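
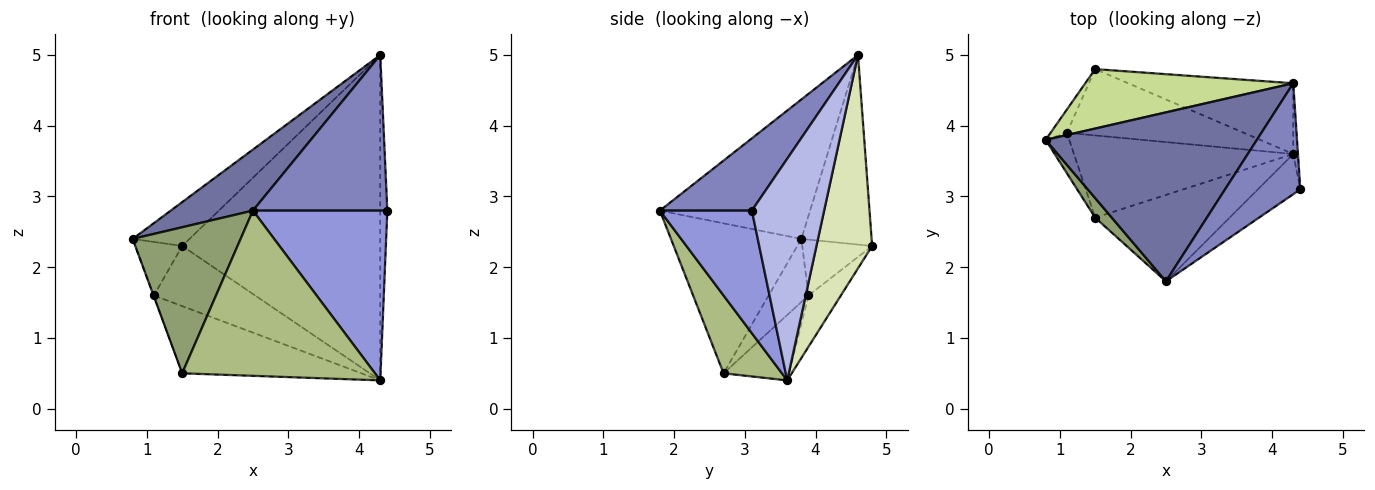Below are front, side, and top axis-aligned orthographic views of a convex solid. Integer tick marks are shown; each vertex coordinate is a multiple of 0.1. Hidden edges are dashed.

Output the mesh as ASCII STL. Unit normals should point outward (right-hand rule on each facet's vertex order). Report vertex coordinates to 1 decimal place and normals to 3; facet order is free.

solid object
 facet normal -0.528 -0.289 0.799
  outer loop
   vertex 4.3 4.6 5.0
   vertex 0.8 3.8 2.4
   vertex 2.5 1.8 2.8
  endloop
 endfacet
 facet normal 0.487 -0.711 0.507
  outer loop
   vertex 4.3 4.6 5.0
   vertex 2.5 1.8 2.8
   vertex 4.4 3.1 2.8
  endloop
 endfacet
 facet normal 0.554 -0.810 -0.192
  outer loop
   vertex 4.3 3.6 0.4
   vertex 4.4 3.1 2.8
   vertex 2.5 1.8 2.8
  endloop
 endfacet
 facet normal 0.995 0.097 -0.021
  outer loop
   vertex 4.3 3.6 0.4
   vertex 4.3 4.6 5.0
   vertex 4.4 3.1 2.8
  endloop
 endfacet
 facet normal -0.768 -0.635 0.085
  outer loop
   vertex 1.5 2.7 0.5
   vertex 2.5 1.8 2.8
   vertex 0.8 3.8 2.4
  endloop
 endfacet
 facet normal 0.259 -0.856 -0.448
  outer loop
   vertex 1.5 2.7 0.5
   vertex 4.3 3.6 0.4
   vertex 2.5 1.8 2.8
  endloop
 endfacet
 facet normal -0.591 0.479 0.649
  outer loop
   vertex 1.5 4.8 2.3
   vertex 0.8 3.8 2.4
   vertex 4.3 4.6 5.0
  endloop
 endfacet
 facet normal 0.265 0.942 -0.205
  outer loop
   vertex 1.5 4.8 2.3
   vertex 4.3 4.6 5.0
   vertex 4.3 3.6 0.4
  endloop
 endfacet
 facet normal -0.937 0.009 -0.350
  outer loop
   vertex 1.1 3.9 1.6
   vertex 1.5 2.7 0.5
   vertex 0.8 3.8 2.4
  endloop
 endfacet
 facet normal -0.807 0.542 -0.235
  outer loop
   vertex 1.1 3.9 1.6
   vertex 0.8 3.8 2.4
   vertex 1.5 4.8 2.3
  endloop
 endfacet
 facet normal -0.225 0.617 -0.754
  outer loop
   vertex 1.1 3.9 1.6
   vertex 4.3 3.6 0.4
   vertex 1.5 2.7 0.5
  endloop
 endfacet
 facet normal -0.210 0.657 -0.724
  outer loop
   vertex 1.1 3.9 1.6
   vertex 1.5 4.8 2.3
   vertex 4.3 3.6 0.4
  endloop
 endfacet
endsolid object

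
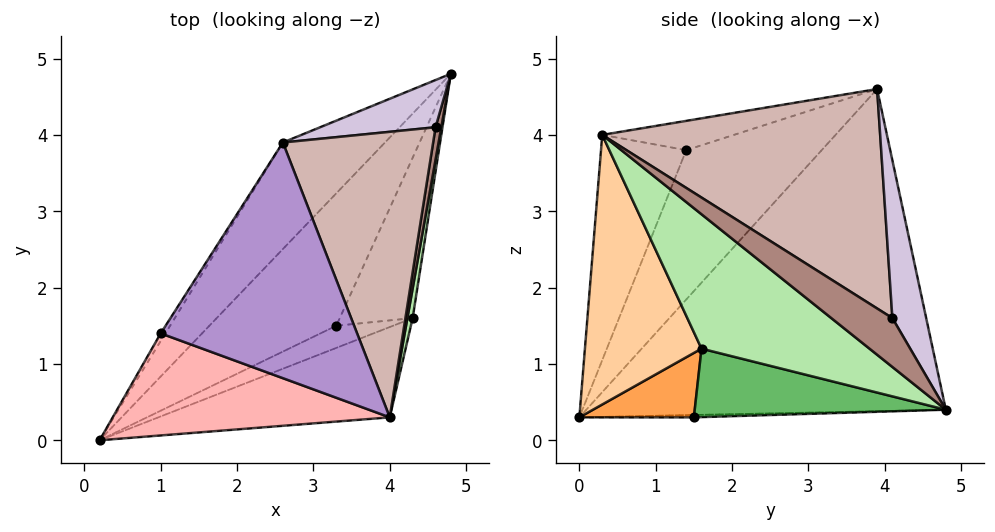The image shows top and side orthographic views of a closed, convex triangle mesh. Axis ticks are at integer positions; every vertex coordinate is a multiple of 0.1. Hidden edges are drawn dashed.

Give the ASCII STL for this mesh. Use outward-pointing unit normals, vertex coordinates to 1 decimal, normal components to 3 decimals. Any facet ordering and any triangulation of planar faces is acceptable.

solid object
 facet normal -0.019 0.039 -0.999
  outer loop
   vertex 3.3 1.5 0.3
   vertex 0.2 0.0 0.3
   vertex 4.8 4.8 0.4
  endloop
 endfacet
 facet normal -0.702 0.677 -0.222
  outer loop
   vertex 2.6 3.9 4.6
   vertex 4.8 4.8 0.4
   vertex 0.2 0.0 0.3
  endloop
 endfacet
 facet normal 0.407 -0.840 -0.358
  outer loop
   vertex 4.3 1.6 1.2
   vertex 0.2 0.0 0.3
   vertex 3.3 1.5 0.3
  endloop
 endfacet
 facet normal 0.406 -0.845 -0.349
  outer loop
   vertex 4.3 1.6 1.2
   vertex 4.0 0.3 4.0
   vertex 0.2 0.0 0.3
  endloop
 endfacet
 facet normal 0.658 -0.278 -0.700
  outer loop
   vertex 4.3 1.6 1.2
   vertex 3.3 1.5 0.3
   vertex 4.8 4.8 0.4
  endloop
 endfacet
 facet normal 0.989 -0.145 0.039
  outer loop
   vertex 4.3 1.6 1.2
   vertex 4.8 4.8 0.4
   vertex 4.0 0.3 4.0
  endloop
 endfacet
 facet normal -0.838 0.545 -0.026
  outer loop
   vertex 1.0 1.4 3.8
   vertex 2.6 3.9 4.6
   vertex 0.2 0.0 0.3
  endloop
 endfacet
 facet normal -0.337 -0.845 0.415
  outer loop
   vertex 1.0 1.4 3.8
   vertex 0.2 0.0 0.3
   vertex 4.0 0.3 4.0
  endloop
 endfacet
 facet normal -0.144 -0.217 0.966
  outer loop
   vertex 1.0 1.4 3.8
   vertex 4.0 0.3 4.0
   vertex 2.6 3.9 4.6
  endloop
 endfacet
 facet normal 0.636 0.616 0.465
  outer loop
   vertex 4.6 4.1 1.6
   vertex 4.8 4.8 0.4
   vertex 2.6 3.9 4.6
  endloop
 endfacet
 facet normal 0.990 -0.082 0.117
  outer loop
   vertex 4.6 4.1 1.6
   vertex 4.0 0.3 4.0
   vertex 4.8 4.8 0.4
  endloop
 endfacet
 facet normal 0.805 0.221 0.551
  outer loop
   vertex 4.6 4.1 1.6
   vertex 2.6 3.9 4.6
   vertex 4.0 0.3 4.0
  endloop
 endfacet
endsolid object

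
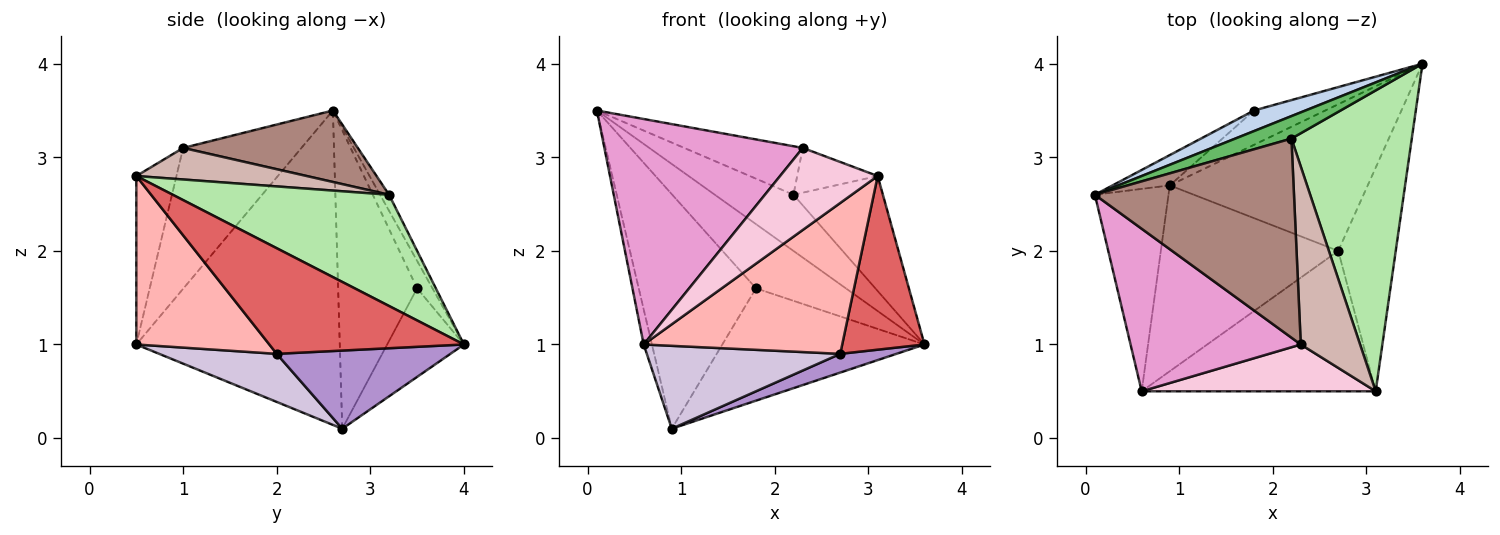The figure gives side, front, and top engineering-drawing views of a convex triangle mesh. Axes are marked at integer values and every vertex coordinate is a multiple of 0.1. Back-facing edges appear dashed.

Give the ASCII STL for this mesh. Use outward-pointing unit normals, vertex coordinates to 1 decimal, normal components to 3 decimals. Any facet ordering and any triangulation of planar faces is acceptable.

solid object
 facet normal -0.973 0.039 -0.228
  outer loop
   vertex 0.9 2.7 0.1
   vertex 0.6 0.5 1.0
   vertex 0.1 2.6 3.5
  endloop
 endfacet
 facet normal -0.161 0.940 0.302
  outer loop
   vertex 1.8 3.5 1.6
   vertex 0.1 2.6 3.5
   vertex 3.6 4.0 1.0
  endloop
 endfacet
 facet normal -0.556 0.825 -0.106
  outer loop
   vertex 1.8 3.5 1.6
   vertex 0.9 2.7 0.1
   vertex 0.1 2.6 3.5
  endloop
 endfacet
 facet normal -0.341 0.899 -0.275
  outer loop
   vertex 1.8 3.5 1.6
   vertex 3.6 4.0 1.0
   vertex 0.9 2.7 0.1
  endloop
 endfacet
 facet normal -0.106 0.923 0.369
  outer loop
   vertex 2.2 3.2 2.6
   vertex 3.6 4.0 1.0
   vertex 0.1 2.6 3.5
  endloop
 endfacet
 facet normal 0.654 0.270 0.707
  outer loop
   vertex 2.2 3.2 2.6
   vertex 3.1 0.5 2.8
   vertex 3.6 4.0 1.0
  endloop
 endfacet
 facet normal 0.823 -0.348 -0.448
  outer loop
   vertex 2.7 2.0 0.9
   vertex 3.6 4.0 1.0
   vertex 3.1 0.5 2.8
  endloop
 endfacet
 facet normal 0.440 -0.657 -0.612
  outer loop
   vertex 2.7 2.0 0.9
   vertex 3.1 0.5 2.8
   vertex 0.6 0.5 1.0
  endloop
 endfacet
 facet normal 0.365 -0.118 -0.924
  outer loop
   vertex 2.7 2.0 0.9
   vertex 0.9 2.7 0.1
   vertex 3.6 4.0 1.0
  endloop
 endfacet
 facet normal 0.240 -0.395 -0.887
  outer loop
   vertex 2.7 2.0 0.9
   vertex 0.6 0.5 1.0
   vertex 0.9 2.7 0.1
  endloop
 endfacet
 facet normal 0.329 0.223 0.917
  outer loop
   vertex 2.3 1.0 3.1
   vertex 2.2 3.2 2.6
   vertex 0.1 2.6 3.5
  endloop
 endfacet
 facet normal 0.459 0.217 0.862
  outer loop
   vertex 2.3 1.0 3.1
   vertex 3.1 0.5 2.8
   vertex 2.2 3.2 2.6
  endloop
 endfacet
 facet normal -0.435 -0.730 0.526
  outer loop
   vertex 2.3 1.0 3.1
   vertex 0.1 2.6 3.5
   vertex 0.6 0.5 1.0
  endloop
 endfacet
 facet normal -0.336 -0.818 0.467
  outer loop
   vertex 2.3 1.0 3.1
   vertex 0.6 0.5 1.0
   vertex 3.1 0.5 2.8
  endloop
 endfacet
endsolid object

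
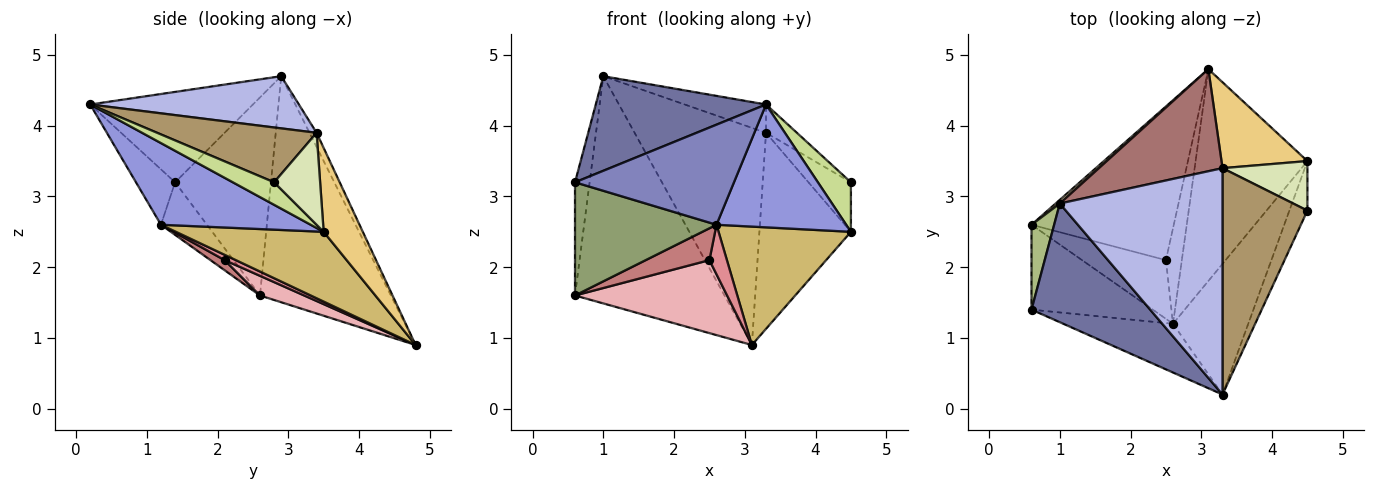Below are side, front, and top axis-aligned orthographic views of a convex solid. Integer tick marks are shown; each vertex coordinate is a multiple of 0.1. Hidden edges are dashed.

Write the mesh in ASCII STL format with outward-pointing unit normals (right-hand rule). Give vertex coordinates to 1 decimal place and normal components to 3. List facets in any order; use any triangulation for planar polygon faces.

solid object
 facet normal -0.512 -0.535 0.672
  outer loop
   vertex 1.0 2.9 4.7
   vertex 0.6 1.4 3.2
   vertex 3.3 0.2 4.3
  endloop
 endfacet
 facet normal -0.216 -0.878 -0.427
  outer loop
   vertex 2.6 1.2 2.6
   vertex 3.3 0.2 4.3
   vertex 0.6 1.4 3.2
  endloop
 endfacet
 facet normal 0.620 -0.537 -0.571
  outer loop
   vertex 2.6 1.2 2.6
   vertex 4.5 3.5 2.5
   vertex 3.3 0.2 4.3
  endloop
 endfacet
 facet normal 0.303 0.118 0.946
  outer loop
   vertex 3.3 3.4 3.9
   vertex 1.0 2.9 4.7
   vertex 3.3 0.2 4.3
  endloop
 endfacet
 facet normal -0.252 -0.774 -0.581
  outer loop
   vertex 0.6 2.6 1.6
   vertex 2.6 1.2 2.6
   vertex 0.6 1.4 3.2
  endloop
 endfacet
 facet normal -0.982 0.150 0.112
  outer loop
   vertex 0.6 2.6 1.6
   vertex 0.6 1.4 3.2
   vertex 1.0 2.9 4.7
  endloop
 endfacet
 facet normal 0.662 -0.530 -0.530
  outer loop
   vertex 4.5 2.8 3.2
   vertex 3.3 0.2 4.3
   vertex 4.5 3.5 2.5
  endloop
 endfacet
 facet normal 0.608 0.561 0.561
  outer loop
   vertex 4.5 2.8 3.2
   vertex 4.5 3.5 2.5
   vertex 3.3 3.4 3.9
  endloop
 endfacet
 facet normal 0.540 0.104 0.835
  outer loop
   vertex 4.5 2.8 3.2
   vertex 3.3 3.4 3.9
   vertex 3.3 0.2 4.3
  endloop
 endfacet
 facet normal 0.478 -0.428 -0.767
  outer loop
   vertex 3.1 4.8 0.9
   vertex 4.5 3.5 2.5
   vertex 2.6 1.2 2.6
  endloop
 endfacet
 facet normal 0.365 0.853 0.374
  outer loop
   vertex 3.1 4.8 0.9
   vertex 3.3 3.4 3.9
   vertex 4.5 3.5 2.5
  endloop
 endfacet
 facet normal -0.659 0.752 0.012
  outer loop
   vertex 3.1 4.8 0.9
   vertex 0.6 2.6 1.6
   vertex 1.0 2.9 4.7
  endloop
 endfacet
 facet normal -0.049 0.904 0.425
  outer loop
   vertex 3.1 4.8 0.9
   vertex 1.0 2.9 4.7
   vertex 3.3 3.4 3.9
  endloop
 endfacet
 facet normal 0.105 -0.474 -0.874
  outer loop
   vertex 2.5 2.1 2.1
   vertex 2.6 1.2 2.6
   vertex 0.6 2.6 1.6
  endloop
 endfacet
 facet normal 0.284 -0.441 -0.851
  outer loop
   vertex 2.5 2.1 2.1
   vertex 3.1 4.8 0.9
   vertex 2.6 1.2 2.6
  endloop
 endfacet
 facet normal 0.124 -0.426 -0.896
  outer loop
   vertex 2.5 2.1 2.1
   vertex 0.6 2.6 1.6
   vertex 3.1 4.8 0.9
  endloop
 endfacet
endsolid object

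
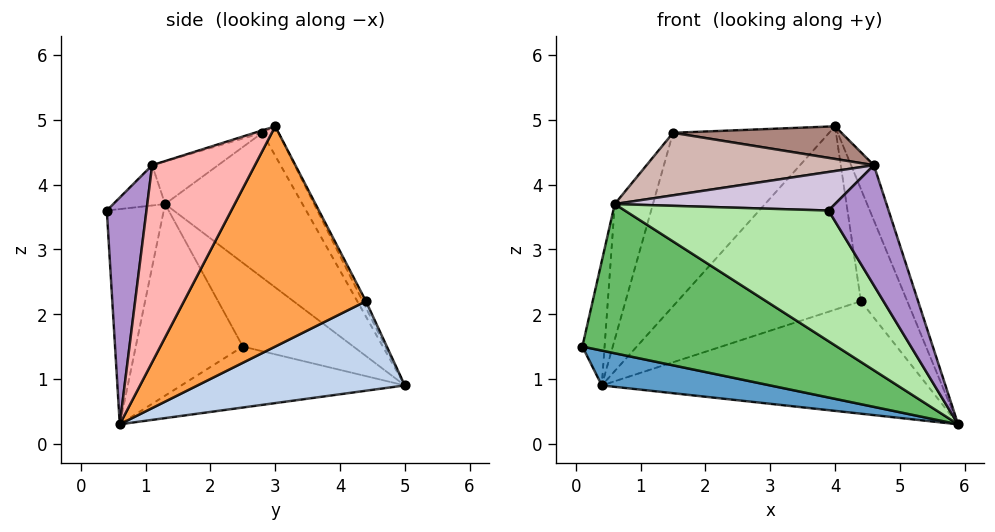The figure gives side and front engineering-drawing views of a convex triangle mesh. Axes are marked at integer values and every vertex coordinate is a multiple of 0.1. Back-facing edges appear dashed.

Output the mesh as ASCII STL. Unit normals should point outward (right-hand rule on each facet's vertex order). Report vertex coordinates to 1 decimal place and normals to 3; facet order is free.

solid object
 facet normal -0.260 -0.196 -0.946
  outer loop
   vertex 0.4 5.0 0.9
   vertex 5.9 0.6 0.3
   vertex 0.1 2.5 1.5
  endloop
 endfacet
 facet normal 0.333 0.524 -0.784
  outer loop
   vertex 4.4 4.4 2.2
   vertex 5.9 0.6 0.3
   vertex 0.4 5.0 0.9
  endloop
 endfacet
 facet normal 0.935 0.238 0.262
  outer loop
   vertex 4.4 4.4 2.2
   vertex 4.0 3.0 4.9
   vertex 5.9 0.6 0.3
  endloop
 endfacet
 facet normal -0.016 0.889 0.458
  outer loop
   vertex 4.4 4.4 2.2
   vertex 0.4 5.0 0.9
   vertex 4.0 3.0 4.9
  endloop
 endfacet
 facet normal -0.358 -0.851 -0.383
  outer loop
   vertex 0.6 1.3 3.7
   vertex 0.1 2.5 1.5
   vertex 5.9 0.6 0.3
  endloop
 endfacet
 facet normal -0.263 -0.940 -0.216
  outer loop
   vertex 0.6 1.3 3.7
   vertex 5.9 0.6 0.3
   vertex 3.9 0.4 3.6
  endloop
 endfacet
 facet normal -0.931 0.187 0.314
  outer loop
   vertex 0.6 1.3 3.7
   vertex 0.4 5.0 0.9
   vertex 0.1 2.5 1.5
  endloop
 endfacet
 facet normal 0.938 0.208 0.279
  outer loop
   vertex 4.6 1.1 4.3
   vertex 5.9 0.6 0.3
   vertex 4.0 3.0 4.9
  endloop
 endfacet
 facet normal 0.530 -0.803 0.273
  outer loop
   vertex 4.6 1.1 4.3
   vertex 3.9 0.4 3.6
   vertex 5.9 0.6 0.3
  endloop
 endfacet
 facet normal -0.146 -0.622 0.769
  outer loop
   vertex 4.6 1.1 4.3
   vertex 0.6 1.3 3.7
   vertex 3.9 0.4 3.6
  endloop
 endfacet
 facet normal -0.014 -0.305 0.952
  outer loop
   vertex 1.5 2.8 4.8
   vertex 4.6 1.1 4.3
   vertex 4.0 3.0 4.9
  endloop
 endfacet
 facet normal -0.152 -0.524 0.838
  outer loop
   vertex 1.5 2.8 4.8
   vertex 0.6 1.3 3.7
   vertex 4.6 1.1 4.3
  endloop
 endfacet
 facet normal -0.089 0.857 0.508
  outer loop
   vertex 1.5 2.8 4.8
   vertex 4.0 3.0 4.9
   vertex 0.4 5.0 0.9
  endloop
 endfacet
 facet normal -0.887 0.247 0.389
  outer loop
   vertex 1.5 2.8 4.8
   vertex 0.4 5.0 0.9
   vertex 0.6 1.3 3.7
  endloop
 endfacet
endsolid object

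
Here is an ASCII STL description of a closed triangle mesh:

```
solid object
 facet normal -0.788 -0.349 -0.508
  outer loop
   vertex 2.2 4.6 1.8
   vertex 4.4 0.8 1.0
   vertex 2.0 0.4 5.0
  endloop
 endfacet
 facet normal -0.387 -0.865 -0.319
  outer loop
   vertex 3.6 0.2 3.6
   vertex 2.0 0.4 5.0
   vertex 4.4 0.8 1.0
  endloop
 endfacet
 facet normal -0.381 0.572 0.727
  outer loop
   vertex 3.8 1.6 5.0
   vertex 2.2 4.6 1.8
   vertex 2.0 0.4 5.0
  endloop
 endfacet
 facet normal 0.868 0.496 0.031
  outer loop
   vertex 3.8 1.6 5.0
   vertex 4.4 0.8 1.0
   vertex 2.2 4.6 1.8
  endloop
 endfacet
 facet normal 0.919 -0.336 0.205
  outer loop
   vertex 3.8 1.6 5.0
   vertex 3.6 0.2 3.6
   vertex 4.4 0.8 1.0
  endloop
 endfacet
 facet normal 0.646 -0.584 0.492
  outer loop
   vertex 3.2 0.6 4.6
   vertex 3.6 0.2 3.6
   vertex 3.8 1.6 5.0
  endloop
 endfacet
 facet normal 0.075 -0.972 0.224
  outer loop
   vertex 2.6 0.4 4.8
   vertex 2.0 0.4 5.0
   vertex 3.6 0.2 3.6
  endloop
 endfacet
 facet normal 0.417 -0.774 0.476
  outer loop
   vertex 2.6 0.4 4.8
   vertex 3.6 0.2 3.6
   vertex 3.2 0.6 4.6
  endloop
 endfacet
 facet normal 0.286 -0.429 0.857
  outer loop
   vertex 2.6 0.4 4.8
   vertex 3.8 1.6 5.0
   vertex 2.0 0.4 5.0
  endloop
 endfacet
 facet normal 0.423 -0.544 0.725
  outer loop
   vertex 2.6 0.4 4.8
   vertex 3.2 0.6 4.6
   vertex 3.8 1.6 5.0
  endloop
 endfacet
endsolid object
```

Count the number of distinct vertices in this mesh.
7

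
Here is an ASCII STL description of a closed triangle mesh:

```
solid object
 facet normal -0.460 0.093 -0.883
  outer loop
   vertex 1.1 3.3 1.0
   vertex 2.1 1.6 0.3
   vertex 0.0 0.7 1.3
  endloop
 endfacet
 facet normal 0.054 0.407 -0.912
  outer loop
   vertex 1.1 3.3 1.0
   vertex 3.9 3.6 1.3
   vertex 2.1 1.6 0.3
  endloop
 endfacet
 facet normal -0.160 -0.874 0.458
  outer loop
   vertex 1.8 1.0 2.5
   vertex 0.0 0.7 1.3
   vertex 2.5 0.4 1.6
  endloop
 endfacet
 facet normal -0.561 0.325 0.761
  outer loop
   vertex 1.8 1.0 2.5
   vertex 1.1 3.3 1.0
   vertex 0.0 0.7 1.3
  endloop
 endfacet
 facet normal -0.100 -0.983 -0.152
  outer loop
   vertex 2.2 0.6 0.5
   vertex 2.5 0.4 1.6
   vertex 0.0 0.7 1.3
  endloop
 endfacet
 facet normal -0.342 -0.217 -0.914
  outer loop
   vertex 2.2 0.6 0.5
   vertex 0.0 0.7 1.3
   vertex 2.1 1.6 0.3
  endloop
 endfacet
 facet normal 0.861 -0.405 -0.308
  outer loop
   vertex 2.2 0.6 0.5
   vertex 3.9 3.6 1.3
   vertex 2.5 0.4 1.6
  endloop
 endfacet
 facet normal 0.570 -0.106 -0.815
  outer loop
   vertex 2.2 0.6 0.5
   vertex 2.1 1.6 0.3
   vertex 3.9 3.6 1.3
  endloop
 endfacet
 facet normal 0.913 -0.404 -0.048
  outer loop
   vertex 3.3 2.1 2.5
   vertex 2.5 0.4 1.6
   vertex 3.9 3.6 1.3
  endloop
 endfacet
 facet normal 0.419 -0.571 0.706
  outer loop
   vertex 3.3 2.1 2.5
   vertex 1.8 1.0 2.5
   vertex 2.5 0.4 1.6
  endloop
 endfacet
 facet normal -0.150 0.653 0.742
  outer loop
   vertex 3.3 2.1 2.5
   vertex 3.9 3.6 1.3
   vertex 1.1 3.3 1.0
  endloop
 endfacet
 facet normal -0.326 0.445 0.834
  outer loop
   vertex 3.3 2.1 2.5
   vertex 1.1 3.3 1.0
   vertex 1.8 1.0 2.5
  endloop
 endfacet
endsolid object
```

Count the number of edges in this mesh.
18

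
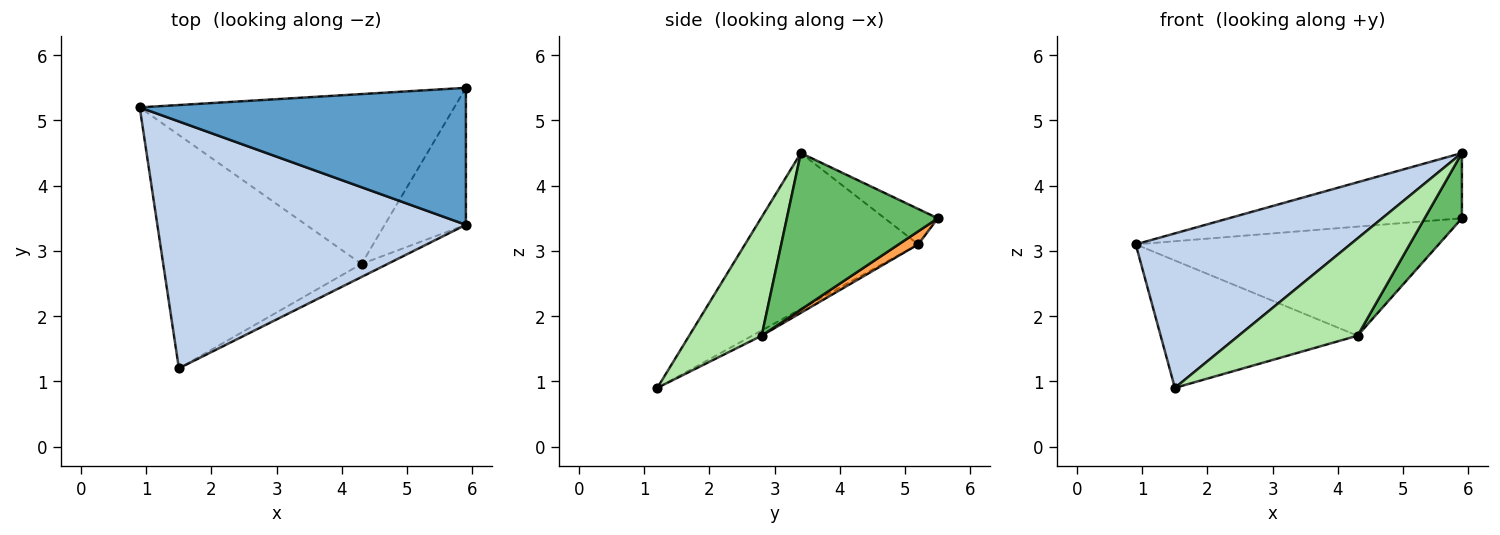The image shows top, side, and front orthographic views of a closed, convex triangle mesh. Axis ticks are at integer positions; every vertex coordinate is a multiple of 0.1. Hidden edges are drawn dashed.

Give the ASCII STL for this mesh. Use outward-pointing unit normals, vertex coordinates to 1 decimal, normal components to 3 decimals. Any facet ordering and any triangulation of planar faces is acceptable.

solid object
 facet normal -0.098 0.428 0.899
  outer loop
   vertex 5.9 3.4 4.5
   vertex 5.9 5.5 3.5
   vertex 0.9 5.2 3.1
  endloop
 endfacet
 facet normal -0.394 -0.488 0.779
  outer loop
   vertex 5.9 3.4 4.5
   vertex 0.9 5.2 3.1
   vertex 1.5 1.2 0.9
  endloop
 endfacet
 facet normal 0.035 0.540 -0.841
  outer loop
   vertex 4.3 2.8 1.7
   vertex 0.9 5.2 3.1
   vertex 5.9 5.5 3.5
  endloop
 endfacet
 facet normal -0.023 0.479 -0.877
  outer loop
   vertex 4.3 2.8 1.7
   vertex 1.5 1.2 0.9
   vertex 0.9 5.2 3.1
  endloop
 endfacet
 facet normal 0.867 -0.214 -0.450
  outer loop
   vertex 4.3 2.8 1.7
   vertex 5.9 5.5 3.5
   vertex 5.9 3.4 4.5
  endloop
 endfacet
 facet normal 0.517 -0.848 -0.114
  outer loop
   vertex 4.3 2.8 1.7
   vertex 5.9 3.4 4.5
   vertex 1.5 1.2 0.9
  endloop
 endfacet
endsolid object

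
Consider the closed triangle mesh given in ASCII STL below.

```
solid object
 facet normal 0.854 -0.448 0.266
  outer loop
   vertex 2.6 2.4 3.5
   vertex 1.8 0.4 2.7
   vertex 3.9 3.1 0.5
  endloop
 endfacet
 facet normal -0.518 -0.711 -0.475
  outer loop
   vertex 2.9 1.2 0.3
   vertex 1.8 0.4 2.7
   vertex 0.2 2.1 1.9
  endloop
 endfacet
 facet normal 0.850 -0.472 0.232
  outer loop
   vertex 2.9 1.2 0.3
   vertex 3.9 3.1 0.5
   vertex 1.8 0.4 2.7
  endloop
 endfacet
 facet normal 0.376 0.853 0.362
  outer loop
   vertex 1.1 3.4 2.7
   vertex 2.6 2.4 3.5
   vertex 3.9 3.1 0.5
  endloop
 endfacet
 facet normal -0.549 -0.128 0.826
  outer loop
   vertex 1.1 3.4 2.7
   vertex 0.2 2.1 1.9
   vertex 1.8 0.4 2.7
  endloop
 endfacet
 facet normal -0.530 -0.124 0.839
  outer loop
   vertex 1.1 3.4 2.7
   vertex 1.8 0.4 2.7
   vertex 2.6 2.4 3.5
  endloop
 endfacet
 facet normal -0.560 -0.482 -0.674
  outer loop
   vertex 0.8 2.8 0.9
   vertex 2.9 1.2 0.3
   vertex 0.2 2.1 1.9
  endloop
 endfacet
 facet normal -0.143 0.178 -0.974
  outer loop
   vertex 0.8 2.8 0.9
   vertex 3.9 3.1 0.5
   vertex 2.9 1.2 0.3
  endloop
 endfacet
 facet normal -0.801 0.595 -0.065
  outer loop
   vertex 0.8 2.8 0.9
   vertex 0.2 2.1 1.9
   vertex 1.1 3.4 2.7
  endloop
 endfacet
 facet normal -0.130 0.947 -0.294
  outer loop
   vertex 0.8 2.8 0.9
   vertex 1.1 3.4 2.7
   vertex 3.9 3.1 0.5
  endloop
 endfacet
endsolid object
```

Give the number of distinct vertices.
7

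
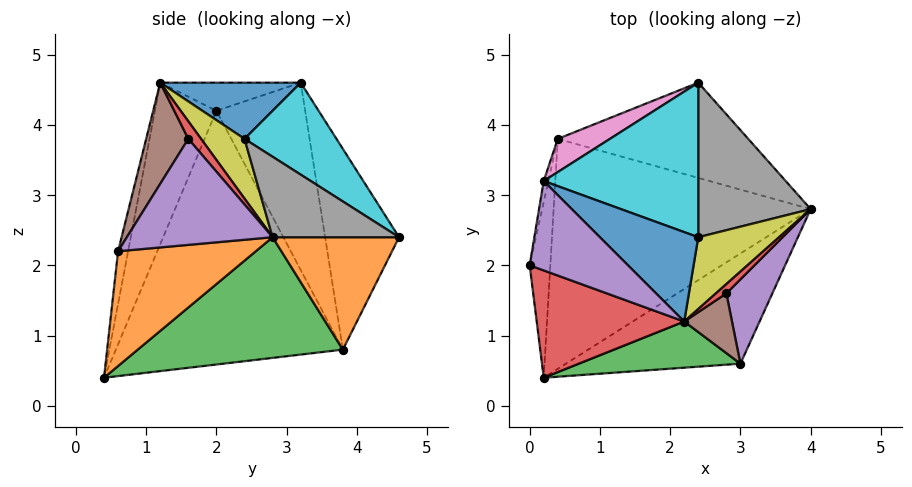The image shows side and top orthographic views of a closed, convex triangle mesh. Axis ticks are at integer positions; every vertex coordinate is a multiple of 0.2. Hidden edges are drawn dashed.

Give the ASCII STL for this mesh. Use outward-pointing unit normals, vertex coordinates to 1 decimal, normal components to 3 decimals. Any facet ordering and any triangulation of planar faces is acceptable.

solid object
 facet normal -0.994 0.068 -0.081
  outer loop
   vertex 0.4 3.8 0.8
   vertex 0.2 0.4 0.4
   vertex 0.0 2.0 4.2
  endloop
 endfacet
 facet normal 0.463 0.412 -0.785
  outer loop
   vertex 0.4 3.8 0.8
   vertex 2.4 4.6 2.4
   vertex 4.0 2.8 2.4
  endloop
 endfacet
 facet normal 0.424 0.081 -0.902
  outer loop
   vertex 0.4 3.8 0.8
   vertex 4.0 2.8 2.4
   vertex 0.2 0.4 0.4
  endloop
 endfacet
 facet normal -0.375 -0.861 0.343
  outer loop
   vertex 2.2 1.2 4.6
   vertex 0.0 2.0 4.2
   vertex 0.2 0.4 0.4
  endloop
 endfacet
 facet normal -0.265 -0.265 0.927
  outer loop
   vertex 0.2 3.2 4.6
   vertex 0.0 2.0 4.2
   vertex 2.2 1.2 4.6
  endloop
 endfacet
 facet normal -0.985 0.172 -0.025
  outer loop
   vertex 0.2 3.2 4.6
   vertex 0.4 3.8 0.8
   vertex 0.0 2.0 4.2
  endloop
 endfacet
 facet normal -0.448 0.887 0.116
  outer loop
   vertex 0.2 3.2 4.6
   vertex 2.4 4.6 2.4
   vertex 0.4 3.8 0.8
  endloop
 endfacet
 facet normal 0.517 0.460 0.722
  outer loop
   vertex 2.4 2.4 3.8
   vertex 4.0 2.8 2.4
   vertex 2.4 4.6 2.4
  endloop
 endfacet
 facet normal 0.545 0.400 0.737
  outer loop
   vertex 2.4 2.4 3.8
   vertex 2.2 1.2 4.6
   vertex 4.0 2.8 2.4
  endloop
 endfacet
 facet normal 0.449 0.480 0.754
  outer loop
   vertex 2.4 2.4 3.8
   vertex 2.4 4.6 2.4
   vertex 0.2 3.2 4.6
  endloop
 endfacet
 facet normal 0.444 0.444 0.778
  outer loop
   vertex 2.4 2.4 3.8
   vertex 0.2 3.2 4.6
   vertex 2.2 1.2 4.6
  endloop
 endfacet
 facet normal 0.541 -0.171 -0.823
  outer loop
   vertex 3.0 0.6 2.2
   vertex 0.2 0.4 0.4
   vertex 4.0 2.8 2.4
  endloop
 endfacet
 facet normal -0.072 -0.973 0.219
  outer loop
   vertex 3.0 0.6 2.2
   vertex 2.2 1.2 4.6
   vertex 0.2 0.4 0.4
  endloop
 endfacet
 facet normal 0.830 -0.249 0.498
  outer loop
   vertex 2.8 1.6 3.8
   vertex 4.0 2.8 2.4
   vertex 2.2 1.2 4.6
  endloop
 endfacet
 facet normal 0.836 -0.413 0.362
  outer loop
   vertex 2.8 1.6 3.8
   vertex 3.0 0.6 2.2
   vertex 4.0 2.8 2.4
  endloop
 endfacet
 facet normal 0.808 -0.449 0.382
  outer loop
   vertex 2.8 1.6 3.8
   vertex 2.2 1.2 4.6
   vertex 3.0 0.6 2.2
  endloop
 endfacet
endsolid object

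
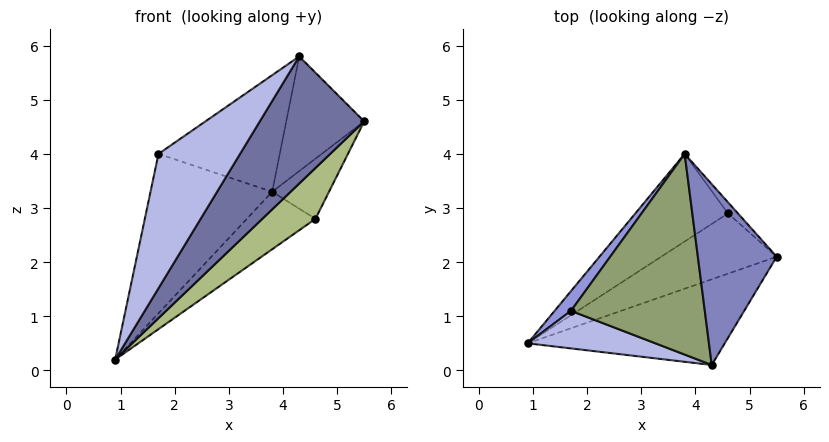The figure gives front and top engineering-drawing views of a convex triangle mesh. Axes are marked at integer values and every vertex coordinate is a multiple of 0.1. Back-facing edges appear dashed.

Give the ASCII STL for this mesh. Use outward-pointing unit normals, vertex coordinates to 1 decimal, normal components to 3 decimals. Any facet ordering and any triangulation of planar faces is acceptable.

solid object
 facet normal 0.635 -0.640 -0.432
  outer loop
   vertex 4.3 0.1 5.8
   vertex 0.9 0.5 0.2
   vertex 5.5 2.1 4.6
  endloop
 endfacet
 facet normal -0.048 0.535 0.844
  outer loop
   vertex 4.3 0.1 5.8
   vertex 5.5 2.1 4.6
   vertex 3.8 4.0 3.3
  endloop
 endfacet
 facet normal -0.799 0.597 0.074
  outer loop
   vertex 1.7 1.1 4.0
   vertex 3.8 4.0 3.3
   vertex 0.9 0.5 0.2
  endloop
 endfacet
 facet normal -0.487 -0.841 0.235
  outer loop
   vertex 1.7 1.1 4.0
   vertex 0.9 0.5 0.2
   vertex 4.3 0.1 5.8
  endloop
 endfacet
 facet normal -0.376 0.466 0.801
  outer loop
   vertex 1.7 1.1 4.0
   vertex 4.3 0.1 5.8
   vertex 3.8 4.0 3.3
  endloop
 endfacet
 facet normal 0.691 -0.466 -0.553
  outer loop
   vertex 4.6 2.9 2.8
   vertex 5.5 2.1 4.6
   vertex 0.9 0.5 0.2
  endloop
 endfacet
 facet normal 0.226 0.534 -0.815
  outer loop
   vertex 4.6 2.9 2.8
   vertex 0.9 0.5 0.2
   vertex 3.8 4.0 3.3
  endloop
 endfacet
 facet normal 0.778 0.618 -0.114
  outer loop
   vertex 4.6 2.9 2.8
   vertex 3.8 4.0 3.3
   vertex 5.5 2.1 4.6
  endloop
 endfacet
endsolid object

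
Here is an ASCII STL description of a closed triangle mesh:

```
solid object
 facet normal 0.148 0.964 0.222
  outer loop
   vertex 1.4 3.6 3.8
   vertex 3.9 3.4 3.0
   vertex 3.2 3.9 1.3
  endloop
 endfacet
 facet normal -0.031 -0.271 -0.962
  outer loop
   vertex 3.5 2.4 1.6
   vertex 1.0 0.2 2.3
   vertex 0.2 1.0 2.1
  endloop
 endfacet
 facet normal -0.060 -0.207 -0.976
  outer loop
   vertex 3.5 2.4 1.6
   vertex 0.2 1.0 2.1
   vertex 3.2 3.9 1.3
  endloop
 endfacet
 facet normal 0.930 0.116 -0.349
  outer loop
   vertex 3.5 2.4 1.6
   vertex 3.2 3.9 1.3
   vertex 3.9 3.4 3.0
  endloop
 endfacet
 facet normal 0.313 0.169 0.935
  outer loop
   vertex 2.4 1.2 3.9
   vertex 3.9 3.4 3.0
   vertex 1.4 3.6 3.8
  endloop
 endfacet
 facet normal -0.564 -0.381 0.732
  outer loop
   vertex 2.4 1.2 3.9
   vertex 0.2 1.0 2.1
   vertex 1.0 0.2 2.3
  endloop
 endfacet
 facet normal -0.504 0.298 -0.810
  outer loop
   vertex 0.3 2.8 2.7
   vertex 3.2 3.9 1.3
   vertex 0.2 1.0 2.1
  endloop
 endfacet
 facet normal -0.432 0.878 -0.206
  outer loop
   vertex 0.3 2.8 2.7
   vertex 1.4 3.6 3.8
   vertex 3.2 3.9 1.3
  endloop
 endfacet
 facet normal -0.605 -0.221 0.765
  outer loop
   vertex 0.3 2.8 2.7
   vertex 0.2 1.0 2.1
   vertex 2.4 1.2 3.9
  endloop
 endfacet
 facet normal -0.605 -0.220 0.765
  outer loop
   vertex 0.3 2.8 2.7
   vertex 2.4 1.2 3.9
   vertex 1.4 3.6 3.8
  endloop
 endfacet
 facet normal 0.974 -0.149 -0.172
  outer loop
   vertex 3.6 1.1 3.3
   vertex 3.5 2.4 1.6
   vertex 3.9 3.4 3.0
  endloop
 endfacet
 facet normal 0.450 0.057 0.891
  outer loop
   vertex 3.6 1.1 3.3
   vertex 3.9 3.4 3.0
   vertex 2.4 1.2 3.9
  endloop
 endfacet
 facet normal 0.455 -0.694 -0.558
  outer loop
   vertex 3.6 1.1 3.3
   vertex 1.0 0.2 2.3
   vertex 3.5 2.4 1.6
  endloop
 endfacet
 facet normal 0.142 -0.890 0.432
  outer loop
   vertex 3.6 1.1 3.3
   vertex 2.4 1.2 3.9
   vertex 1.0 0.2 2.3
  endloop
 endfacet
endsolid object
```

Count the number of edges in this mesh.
21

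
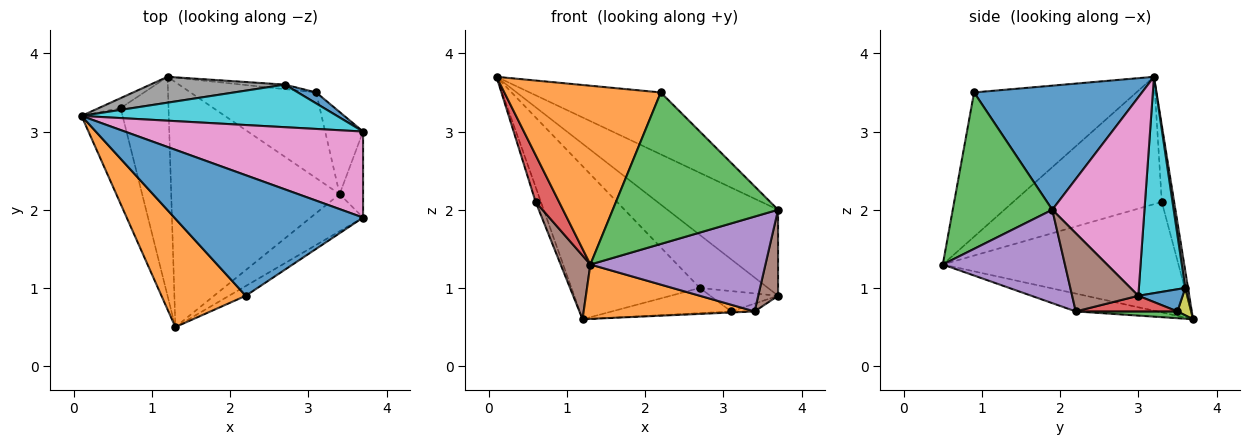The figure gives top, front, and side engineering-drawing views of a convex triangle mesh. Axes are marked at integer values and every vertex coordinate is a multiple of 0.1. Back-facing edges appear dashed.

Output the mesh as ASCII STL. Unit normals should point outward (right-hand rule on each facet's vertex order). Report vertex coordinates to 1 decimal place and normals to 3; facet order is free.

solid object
 facet normal 0.505 0.394 0.768
  outer loop
   vertex 2.2 0.9 3.5
   vertex 3.7 1.9 2.0
   vertex 0.1 3.2 3.7
  endloop
 endfacet
 facet normal -0.664 -0.640 0.388
  outer loop
   vertex 2.2 0.9 3.5
   vertex 0.1 3.2 3.7
   vertex 1.3 0.5 1.3
  endloop
 endfacet
 facet normal 0.515 -0.855 -0.055
  outer loop
   vertex 2.2 0.9 3.5
   vertex 1.3 0.5 1.3
   vertex 3.7 1.9 2.0
  endloop
 endfacet
 facet normal -0.941 -0.149 -0.303
  outer loop
   vertex 0.6 3.3 2.1
   vertex 1.3 0.5 1.3
   vertex 0.1 3.2 3.7
  endloop
 endfacet
 facet normal -0.889 0.381 -0.254
  outer loop
   vertex 0.6 3.3 2.1
   vertex 0.1 3.2 3.7
   vertex 1.2 3.7 0.6
  endloop
 endfacet
 facet normal -0.911 -0.115 -0.395
  outer loop
   vertex 0.6 3.3 2.1
   vertex 1.2 3.7 0.6
   vertex 1.3 0.5 1.3
  endloop
 endfacet
 facet normal 0.508 0.609 0.609
  outer loop
   vertex 3.7 3.0 0.9
   vertex 0.1 3.2 3.7
   vertex 3.7 1.9 2.0
  endloop
 endfacet
 facet normal 0.021 0.986 0.167
  outer loop
   vertex 2.7 3.6 1.0
   vertex 1.2 3.7 0.6
   vertex 0.1 3.2 3.7
  endloop
 endfacet
 facet normal 0.112 0.978 -0.176
  outer loop
   vertex 2.7 3.6 1.0
   vertex 3.1 3.5 0.7
   vertex 1.2 3.7 0.6
  endloop
 endfacet
 facet normal 0.469 0.689 0.553
  outer loop
   vertex 2.7 3.6 1.0
   vertex 0.1 3.2 3.7
   vertex 3.7 3.0 0.9
  endloop
 endfacet
 facet normal 0.499 0.763 0.411
  outer loop
   vertex 2.7 3.6 1.0
   vertex 3.7 3.0 0.9
   vertex 3.1 3.5 0.7
  endloop
 endfacet
 facet normal -0.103 -0.216 -0.971
  outer loop
   vertex 3.4 2.2 0.7
   vertex 1.3 0.5 1.3
   vertex 1.2 3.7 0.6
  endloop
 endfacet
 facet normal 0.054 0.012 -0.998
  outer loop
   vertex 3.4 2.2 0.7
   vertex 1.2 3.7 0.6
   vertex 3.1 3.5 0.7
  endloop
 endfacet
 facet normal 0.380 0.088 -0.921
  outer loop
   vertex 3.4 2.2 0.7
   vertex 3.1 3.5 0.7
   vertex 3.7 3.0 0.9
  endloop
 endfacet
 facet normal 0.545 -0.781 -0.306
  outer loop
   vertex 3.4 2.2 0.7
   vertex 3.7 1.9 2.0
   vertex 1.3 0.5 1.3
  endloop
 endfacet
 facet normal 0.921 -0.276 -0.276
  outer loop
   vertex 3.4 2.2 0.7
   vertex 3.7 3.0 0.9
   vertex 3.7 1.9 2.0
  endloop
 endfacet
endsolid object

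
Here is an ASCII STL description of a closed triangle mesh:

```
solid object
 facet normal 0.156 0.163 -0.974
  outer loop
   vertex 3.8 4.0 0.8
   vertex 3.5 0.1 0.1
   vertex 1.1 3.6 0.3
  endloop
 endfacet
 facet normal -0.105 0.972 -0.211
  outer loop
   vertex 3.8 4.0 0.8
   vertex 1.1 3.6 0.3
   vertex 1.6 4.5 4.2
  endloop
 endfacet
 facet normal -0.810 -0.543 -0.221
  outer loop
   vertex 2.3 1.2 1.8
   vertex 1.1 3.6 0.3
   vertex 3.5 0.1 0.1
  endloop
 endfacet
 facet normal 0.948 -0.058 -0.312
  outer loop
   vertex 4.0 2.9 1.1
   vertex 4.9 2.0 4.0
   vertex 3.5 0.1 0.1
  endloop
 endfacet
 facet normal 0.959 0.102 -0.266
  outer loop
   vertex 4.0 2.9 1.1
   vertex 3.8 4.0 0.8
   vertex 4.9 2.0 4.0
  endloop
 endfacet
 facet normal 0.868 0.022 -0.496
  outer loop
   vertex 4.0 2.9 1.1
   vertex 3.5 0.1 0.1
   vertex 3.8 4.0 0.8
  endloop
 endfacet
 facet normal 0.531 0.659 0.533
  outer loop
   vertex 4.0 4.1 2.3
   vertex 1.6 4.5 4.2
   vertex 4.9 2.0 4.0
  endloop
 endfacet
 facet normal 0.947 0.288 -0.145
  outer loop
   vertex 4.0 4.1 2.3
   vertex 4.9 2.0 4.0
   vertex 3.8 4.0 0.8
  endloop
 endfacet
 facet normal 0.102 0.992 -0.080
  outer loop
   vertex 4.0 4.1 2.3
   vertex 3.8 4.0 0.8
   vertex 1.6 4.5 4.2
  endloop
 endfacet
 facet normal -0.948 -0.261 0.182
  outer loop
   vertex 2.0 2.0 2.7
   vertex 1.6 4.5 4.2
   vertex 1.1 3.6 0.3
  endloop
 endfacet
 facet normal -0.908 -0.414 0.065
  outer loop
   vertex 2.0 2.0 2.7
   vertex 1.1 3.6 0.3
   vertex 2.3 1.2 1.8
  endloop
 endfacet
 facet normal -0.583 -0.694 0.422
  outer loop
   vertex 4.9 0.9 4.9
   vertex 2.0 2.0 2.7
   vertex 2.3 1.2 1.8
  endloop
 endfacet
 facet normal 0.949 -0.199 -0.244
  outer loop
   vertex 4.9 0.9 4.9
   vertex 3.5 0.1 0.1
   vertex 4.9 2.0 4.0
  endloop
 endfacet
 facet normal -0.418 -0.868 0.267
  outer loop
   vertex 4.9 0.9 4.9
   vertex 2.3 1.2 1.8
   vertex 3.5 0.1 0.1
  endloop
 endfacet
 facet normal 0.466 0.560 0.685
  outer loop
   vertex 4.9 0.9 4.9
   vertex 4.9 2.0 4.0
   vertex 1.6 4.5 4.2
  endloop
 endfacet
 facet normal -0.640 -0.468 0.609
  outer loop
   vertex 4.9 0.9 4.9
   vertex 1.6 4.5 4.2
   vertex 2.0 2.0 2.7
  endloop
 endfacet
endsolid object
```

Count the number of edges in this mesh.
24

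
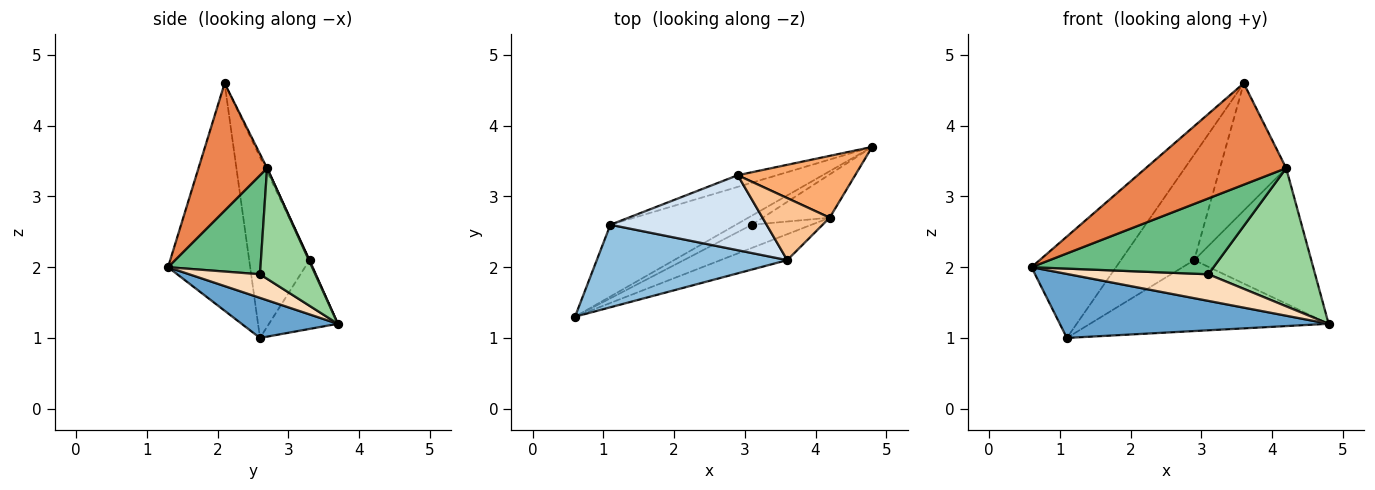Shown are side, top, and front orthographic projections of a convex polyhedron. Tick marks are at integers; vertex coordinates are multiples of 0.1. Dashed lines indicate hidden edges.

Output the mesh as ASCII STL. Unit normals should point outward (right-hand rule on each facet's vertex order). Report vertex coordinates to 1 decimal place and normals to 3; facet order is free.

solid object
 facet normal 0.232 -0.648 -0.726
  outer loop
   vertex 1.1 2.6 1.0
   vertex 4.8 3.7 1.2
   vertex 0.6 1.3 2.0
  endloop
 endfacet
 facet normal -0.602 0.619 0.504
  outer loop
   vertex 3.6 2.1 4.6
   vertex 1.1 2.6 1.0
   vertex 0.6 1.3 2.0
  endloop
 endfacet
 facet normal -0.274 0.949 -0.156
  outer loop
   vertex 2.9 3.3 2.1
   vertex 4.8 3.7 1.2
   vertex 1.1 2.6 1.0
  endloop
 endfacet
 facet normal -0.557 0.677 0.481
  outer loop
   vertex 2.9 3.3 2.1
   vertex 1.1 2.6 1.0
   vertex 3.6 2.1 4.6
  endloop
 endfacet
 facet normal 0.428 -0.876 -0.224
  outer loop
   vertex 4.2 2.7 3.4
   vertex 3.6 2.1 4.6
   vertex 0.6 1.3 2.0
  endloop
 endfacet
 facet normal 0.005 0.910 0.415
  outer loop
   vertex 4.2 2.7 3.4
   vertex 4.8 3.7 1.2
   vertex 2.9 3.3 2.1
  endloop
 endfacet
 facet normal -0.023 0.899 0.438
  outer loop
   vertex 4.2 2.7 3.4
   vertex 2.9 3.3 2.1
   vertex 3.6 2.1 4.6
  endloop
 endfacet
 facet normal 0.432 -0.853 -0.292
  outer loop
   vertex 3.1 2.6 1.9
   vertex 0.6 1.3 2.0
   vertex 4.8 3.7 1.2
  endloop
 endfacet
 facet normal 0.437 -0.860 -0.263
  outer loop
   vertex 3.1 2.6 1.9
   vertex 4.2 2.7 3.4
   vertex 0.6 1.3 2.0
  endloop
 endfacet
 facet normal 0.443 -0.855 -0.268
  outer loop
   vertex 3.1 2.6 1.9
   vertex 4.8 3.7 1.2
   vertex 4.2 2.7 3.4
  endloop
 endfacet
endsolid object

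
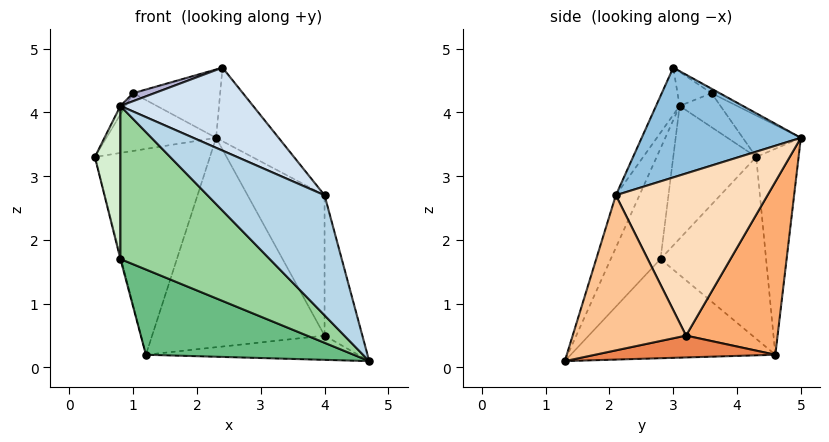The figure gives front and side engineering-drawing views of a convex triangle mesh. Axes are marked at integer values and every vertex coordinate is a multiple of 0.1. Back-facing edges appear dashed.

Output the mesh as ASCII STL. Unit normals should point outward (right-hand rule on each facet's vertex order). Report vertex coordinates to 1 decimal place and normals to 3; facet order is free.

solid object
 facet normal -0.346 0.938 0.002
  outer loop
   vertex 1.2 4.6 0.2
   vertex 0.4 4.3 3.3
   vertex 2.3 5.0 3.6
  endloop
 endfacet
 facet normal 0.805 0.316 0.502
  outer loop
   vertex 4.0 2.1 2.7
   vertex 2.3 5.0 3.6
   vertex 2.4 3.0 4.7
  endloop
 endfacet
 facet normal -0.192 -0.951 0.241
  outer loop
   vertex 4.0 2.1 2.7
   vertex 0.8 3.1 4.1
   vertex 4.7 1.3 0.1
  endloop
 endfacet
 facet normal -0.168 -0.942 0.290
  outer loop
   vertex 4.0 2.1 2.7
   vertex 2.4 3.0 4.7
   vertex 0.8 3.1 4.1
  endloop
 endfacet
 facet normal 0.242 0.284 -0.928
  outer loop
   vertex 4.0 3.2 0.5
   vertex 4.7 1.3 0.1
   vertex 1.2 4.6 0.2
  endloop
 endfacet
 facet normal 0.454 0.856 -0.248
  outer loop
   vertex 4.0 3.2 0.5
   vertex 1.2 4.6 0.2
   vertex 2.3 5.0 3.6
  endloop
 endfacet
 facet normal 0.937 0.312 0.156
  outer loop
   vertex 4.0 3.2 0.5
   vertex 4.0 2.1 2.7
   vertex 4.7 1.3 0.1
  endloop
 endfacet
 facet normal 0.870 0.441 0.221
  outer loop
   vertex 4.0 3.2 0.5
   vertex 2.3 5.0 3.6
   vertex 4.0 2.1 2.7
  endloop
 endfacet
 facet normal -0.486 -0.493 -0.722
  outer loop
   vertex 0.8 2.8 1.7
   vertex 1.2 4.6 0.2
   vertex 4.7 1.3 0.1
  endloop
 endfacet
 facet normal -0.314 -0.942 0.118
  outer loop
   vertex 0.8 2.8 1.7
   vertex 4.7 1.3 0.1
   vertex 0.8 3.1 4.1
  endloop
 endfacet
 facet normal -0.968 0.008 -0.249
  outer loop
   vertex 0.8 2.8 1.7
   vertex 0.4 4.3 3.3
   vertex 1.2 4.6 0.2
  endloop
 endfacet
 facet normal -0.955 -0.294 0.037
  outer loop
   vertex 0.8 2.8 1.7
   vertex 0.8 3.1 4.1
   vertex 0.4 4.3 3.3
  endloop
 endfacet
 facet normal -0.045 0.480 0.876
  outer loop
   vertex 1.0 3.6 4.3
   vertex 2.4 3.0 4.7
   vertex 2.3 5.0 3.6
  endloop
 endfacet
 facet normal -0.355 -0.222 0.908
  outer loop
   vertex 1.0 3.6 4.3
   vertex 0.8 3.1 4.1
   vertex 2.4 3.0 4.7
  endloop
 endfacet
 facet normal -0.348 0.657 0.669
  outer loop
   vertex 1.0 3.6 4.3
   vertex 2.3 5.0 3.6
   vertex 0.4 4.3 3.3
  endloop
 endfacet
 facet normal -0.820 0.102 0.564
  outer loop
   vertex 1.0 3.6 4.3
   vertex 0.4 4.3 3.3
   vertex 0.8 3.1 4.1
  endloop
 endfacet
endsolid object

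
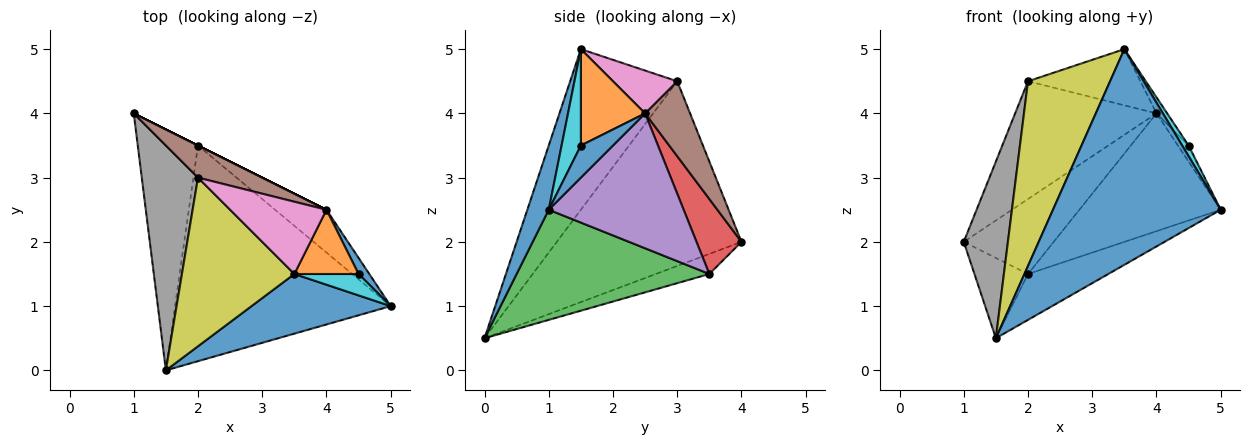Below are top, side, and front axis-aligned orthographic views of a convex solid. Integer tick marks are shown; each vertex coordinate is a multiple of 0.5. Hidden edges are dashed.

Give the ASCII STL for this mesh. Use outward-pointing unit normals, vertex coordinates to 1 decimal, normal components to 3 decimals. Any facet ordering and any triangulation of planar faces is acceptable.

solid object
 facet normal 0.122 -0.957 0.265
  outer loop
   vertex 3.5 1.5 5.0
   vertex 1.5 0.0 0.5
   vertex 5.0 1.0 2.5
  endloop
 endfacet
 facet normal -0.302 0.302 -0.905
  outer loop
   vertex 2.0 3.5 1.5
   vertex 1.5 0.0 0.5
   vertex 1.0 4.0 2.0
  endloop
 endfacet
 facet normal 0.447 0.186 -0.875
  outer loop
   vertex 2.0 3.5 1.5
   vertex 5.0 1.0 2.5
   vertex 1.5 0.0 0.5
  endloop
 endfacet
 facet normal 0.447 0.894 0.000
  outer loop
   vertex 2.0 3.5 1.5
   vertex 1.0 4.0 2.0
   vertex 4.0 2.5 4.0
  endloop
 endfacet
 facet normal 0.668 0.700 -0.254
  outer loop
   vertex 2.0 3.5 1.5
   vertex 4.0 2.5 4.0
   vertex 5.0 1.0 2.5
  endloop
 endfacet
 facet normal 0.293 0.922 0.252
  outer loop
   vertex 2.0 3.0 4.5
   vertex 4.0 2.5 4.0
   vertex 1.0 4.0 2.0
  endloop
 endfacet
 facet normal 0.331 0.579 0.745
  outer loop
   vertex 2.0 3.0 4.5
   vertex 3.5 1.5 5.0
   vertex 4.0 2.5 4.0
  endloop
 endfacet
 facet normal -0.933 -0.223 0.284
  outer loop
   vertex 2.0 3.0 4.5
   vertex 1.0 4.0 2.0
   vertex 1.5 0.0 0.5
  endloop
 endfacet
 facet normal -0.694 -0.532 0.486
  outer loop
   vertex 2.0 3.0 4.5
   vertex 1.5 0.0 0.5
   vertex 3.5 1.5 5.0
  endloop
 endfacet
 facet normal 0.802 -0.267 0.535
  outer loop
   vertex 4.5 1.5 3.5
   vertex 3.5 1.5 5.0
   vertex 5.0 1.0 2.5
  endloop
 endfacet
 facet normal 0.905 0.302 0.302
  outer loop
   vertex 4.5 1.5 3.5
   vertex 5.0 1.0 2.5
   vertex 4.0 2.5 4.0
  endloop
 endfacet
 facet normal 0.824 0.137 0.549
  outer loop
   vertex 4.5 1.5 3.5
   vertex 4.0 2.5 4.0
   vertex 3.5 1.5 5.0
  endloop
 endfacet
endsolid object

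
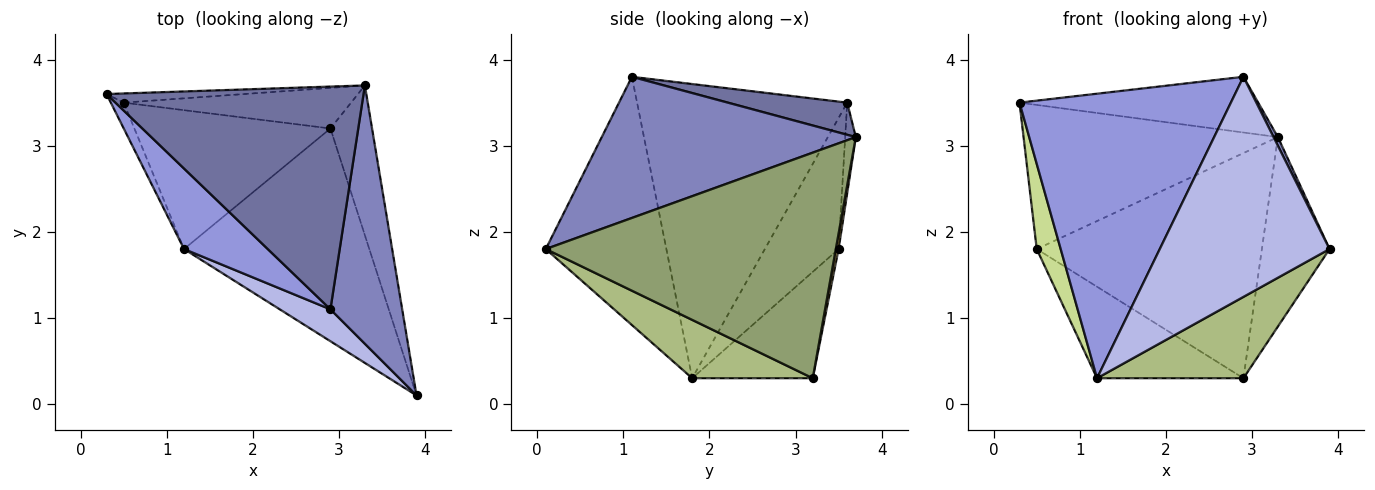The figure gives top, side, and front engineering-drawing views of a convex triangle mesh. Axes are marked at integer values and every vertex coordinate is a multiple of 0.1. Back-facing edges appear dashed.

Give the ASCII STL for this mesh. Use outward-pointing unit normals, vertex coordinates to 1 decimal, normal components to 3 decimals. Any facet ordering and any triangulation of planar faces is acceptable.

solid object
 facet normal 0.120 0.241 0.963
  outer loop
   vertex 2.9 1.1 3.8
   vertex 3.3 3.7 3.1
   vertex 0.3 3.6 3.5
  endloop
 endfacet
 facet normal 0.891 -0.015 0.453
  outer loop
   vertex 2.9 1.1 3.8
   vertex 3.9 0.1 1.8
   vertex 3.3 3.7 3.1
  endloop
 endfacet
 facet normal -0.691 -0.695 0.197
  outer loop
   vertex 2.9 1.1 3.8
   vertex 0.3 3.6 3.5
   vertex 1.2 1.8 0.3
  endloop
 endfacet
 facet normal -0.575 -0.810 0.117
  outer loop
   vertex 2.9 1.1 3.8
   vertex 1.2 1.8 0.3
   vertex 3.9 0.1 1.8
  endloop
 endfacet
 facet normal 0.958 0.224 -0.177
  outer loop
   vertex 2.9 3.2 0.3
   vertex 3.3 3.7 3.1
   vertex 3.9 0.1 1.8
  endloop
 endfacet
 facet normal 0.282 -0.343 -0.896
  outer loop
   vertex 2.9 3.2 0.3
   vertex 3.9 0.1 1.8
   vertex 1.2 1.8 0.3
  endloop
 endfacet
 facet normal -0.947 -0.308 -0.093
  outer loop
   vertex 0.5 3.5 1.8
   vertex 1.2 1.8 0.3
   vertex 0.3 3.6 3.5
  endloop
 endfacet
 facet normal -0.413 0.501 -0.761
  outer loop
   vertex 0.5 3.5 1.8
   vertex 2.9 3.2 0.3
   vertex 1.2 1.8 0.3
  endloop
 endfacet
 facet normal -0.042 0.997 -0.064
  outer loop
   vertex 0.5 3.5 1.8
   vertex 0.3 3.6 3.5
   vertex 3.3 3.7 3.1
  endloop
 endfacet
 facet normal 0.012 0.984 -0.177
  outer loop
   vertex 0.5 3.5 1.8
   vertex 3.3 3.7 3.1
   vertex 2.9 3.2 0.3
  endloop
 endfacet
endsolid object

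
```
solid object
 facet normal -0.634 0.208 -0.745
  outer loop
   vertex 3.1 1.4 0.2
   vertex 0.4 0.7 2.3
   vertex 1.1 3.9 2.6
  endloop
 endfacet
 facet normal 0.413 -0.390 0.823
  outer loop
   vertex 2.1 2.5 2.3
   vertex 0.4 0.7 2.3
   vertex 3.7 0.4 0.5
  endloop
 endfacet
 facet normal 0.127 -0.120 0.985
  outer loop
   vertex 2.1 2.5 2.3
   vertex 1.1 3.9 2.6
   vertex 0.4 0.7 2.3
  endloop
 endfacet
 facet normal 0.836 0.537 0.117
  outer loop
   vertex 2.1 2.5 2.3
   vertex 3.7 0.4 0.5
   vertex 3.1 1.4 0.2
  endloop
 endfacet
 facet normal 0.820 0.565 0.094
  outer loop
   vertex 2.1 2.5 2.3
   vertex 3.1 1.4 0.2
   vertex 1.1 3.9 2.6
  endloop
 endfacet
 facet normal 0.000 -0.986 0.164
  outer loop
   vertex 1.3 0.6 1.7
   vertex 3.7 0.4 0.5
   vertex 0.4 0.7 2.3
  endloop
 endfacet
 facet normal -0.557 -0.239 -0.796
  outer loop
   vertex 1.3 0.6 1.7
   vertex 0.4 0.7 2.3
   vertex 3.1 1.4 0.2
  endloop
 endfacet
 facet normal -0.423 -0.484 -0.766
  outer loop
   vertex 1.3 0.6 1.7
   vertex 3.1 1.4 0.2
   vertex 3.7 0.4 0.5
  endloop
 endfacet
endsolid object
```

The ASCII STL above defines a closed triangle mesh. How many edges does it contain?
12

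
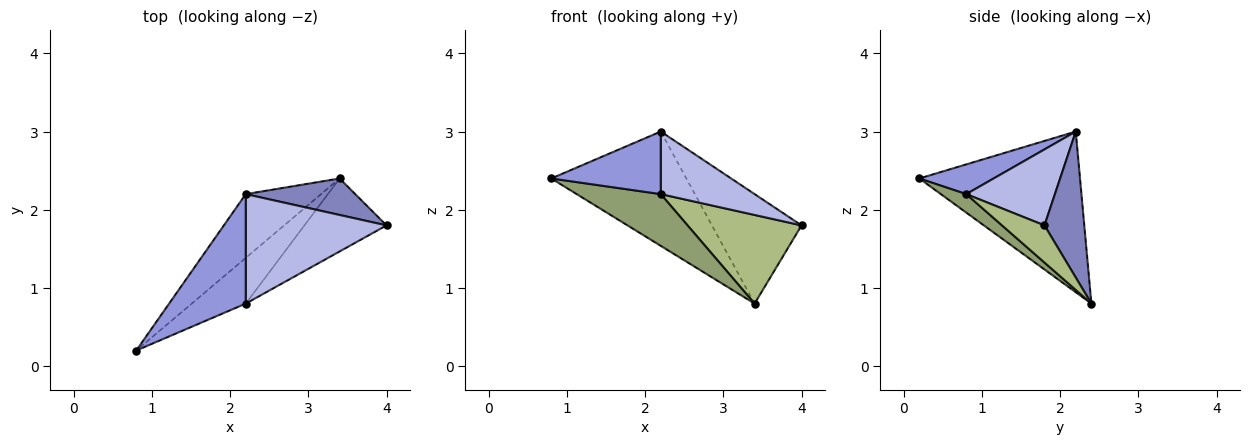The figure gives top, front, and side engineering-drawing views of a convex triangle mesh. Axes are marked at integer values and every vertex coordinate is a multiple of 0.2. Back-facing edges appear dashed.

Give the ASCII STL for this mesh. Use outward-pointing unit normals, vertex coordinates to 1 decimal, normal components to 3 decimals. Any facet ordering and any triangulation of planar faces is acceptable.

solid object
 facet normal -0.720 0.606 -0.338
  outer loop
   vertex 3.4 2.4 0.8
   vertex 0.8 0.2 2.4
   vertex 2.2 2.2 3.0
  endloop
 endfacet
 facet normal 0.389 0.874 0.291
  outer loop
   vertex 3.4 2.4 0.8
   vertex 2.2 2.2 3.0
   vertex 4.0 1.8 1.8
  endloop
 endfacet
 facet normal 0.319 -0.470 0.823
  outer loop
   vertex 2.2 0.8 2.2
   vertex 2.2 2.2 3.0
   vertex 0.8 0.2 2.4
  endloop
 endfacet
 facet normal 0.424 -0.449 0.786
  outer loop
   vertex 2.2 0.8 2.2
   vertex 4.0 1.8 1.8
   vertex 2.2 2.2 3.0
  endloop
 endfacet
 facet normal 0.221 -0.731 -0.646
  outer loop
   vertex 2.2 0.8 2.2
   vertex 0.8 0.2 2.4
   vertex 3.4 2.4 0.8
  endloop
 endfacet
 facet normal 0.276 -0.742 -0.611
  outer loop
   vertex 2.2 0.8 2.2
   vertex 3.4 2.4 0.8
   vertex 4.0 1.8 1.8
  endloop
 endfacet
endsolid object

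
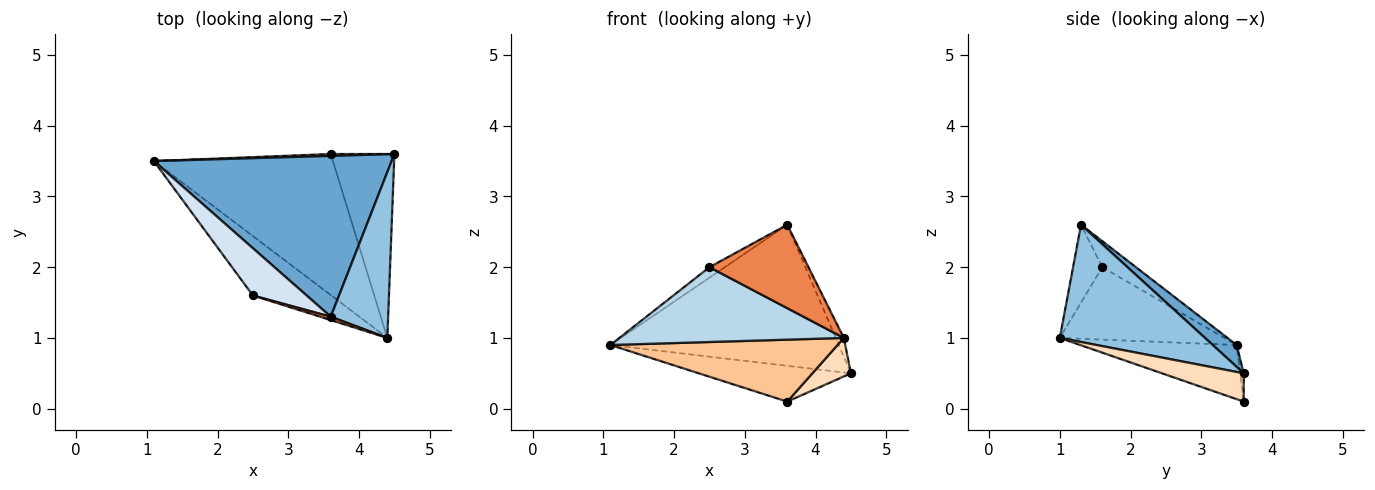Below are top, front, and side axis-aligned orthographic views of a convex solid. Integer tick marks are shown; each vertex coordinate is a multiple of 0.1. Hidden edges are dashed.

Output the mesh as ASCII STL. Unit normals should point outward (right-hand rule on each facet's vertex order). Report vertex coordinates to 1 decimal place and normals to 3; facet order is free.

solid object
 facet normal 0.069 0.658 0.750
  outer loop
   vertex 3.6 1.3 2.6
   vertex 4.5 3.6 0.5
   vertex 1.1 3.5 0.9
  endloop
 endfacet
 facet normal 0.897 0.050 0.439
  outer loop
   vertex 3.6 1.3 2.6
   vertex 4.4 1.0 1.0
   vertex 4.5 3.6 0.5
  endloop
 endfacet
 facet normal -0.498 -0.679 -0.539
  outer loop
   vertex 2.5 1.6 2.0
   vertex 1.1 3.5 0.9
   vertex 4.4 1.0 1.0
  endloop
 endfacet
 facet normal -0.428 0.195 0.882
  outer loop
   vertex 2.5 1.6 2.0
   vertex 3.6 1.3 2.6
   vertex 1.1 3.5 0.9
  endloop
 endfacet
 facet normal -0.282 -0.959 0.039
  outer loop
   vertex 2.5 1.6 2.0
   vertex 4.4 1.0 1.0
   vertex 3.6 1.3 2.6
  endloop
 endfacet
 facet normal -0.023 0.998 0.052
  outer loop
   vertex 3.6 3.6 0.1
   vertex 1.1 3.5 0.9
   vertex 4.5 3.6 0.5
  endloop
 endfacet
 facet normal -0.267 -0.388 -0.882
  outer loop
   vertex 3.6 3.6 0.1
   vertex 4.4 1.0 1.0
   vertex 1.1 3.5 0.9
  endloop
 endfacet
 facet normal 0.399 -0.188 -0.898
  outer loop
   vertex 3.6 3.6 0.1
   vertex 4.5 3.6 0.5
   vertex 4.4 1.0 1.0
  endloop
 endfacet
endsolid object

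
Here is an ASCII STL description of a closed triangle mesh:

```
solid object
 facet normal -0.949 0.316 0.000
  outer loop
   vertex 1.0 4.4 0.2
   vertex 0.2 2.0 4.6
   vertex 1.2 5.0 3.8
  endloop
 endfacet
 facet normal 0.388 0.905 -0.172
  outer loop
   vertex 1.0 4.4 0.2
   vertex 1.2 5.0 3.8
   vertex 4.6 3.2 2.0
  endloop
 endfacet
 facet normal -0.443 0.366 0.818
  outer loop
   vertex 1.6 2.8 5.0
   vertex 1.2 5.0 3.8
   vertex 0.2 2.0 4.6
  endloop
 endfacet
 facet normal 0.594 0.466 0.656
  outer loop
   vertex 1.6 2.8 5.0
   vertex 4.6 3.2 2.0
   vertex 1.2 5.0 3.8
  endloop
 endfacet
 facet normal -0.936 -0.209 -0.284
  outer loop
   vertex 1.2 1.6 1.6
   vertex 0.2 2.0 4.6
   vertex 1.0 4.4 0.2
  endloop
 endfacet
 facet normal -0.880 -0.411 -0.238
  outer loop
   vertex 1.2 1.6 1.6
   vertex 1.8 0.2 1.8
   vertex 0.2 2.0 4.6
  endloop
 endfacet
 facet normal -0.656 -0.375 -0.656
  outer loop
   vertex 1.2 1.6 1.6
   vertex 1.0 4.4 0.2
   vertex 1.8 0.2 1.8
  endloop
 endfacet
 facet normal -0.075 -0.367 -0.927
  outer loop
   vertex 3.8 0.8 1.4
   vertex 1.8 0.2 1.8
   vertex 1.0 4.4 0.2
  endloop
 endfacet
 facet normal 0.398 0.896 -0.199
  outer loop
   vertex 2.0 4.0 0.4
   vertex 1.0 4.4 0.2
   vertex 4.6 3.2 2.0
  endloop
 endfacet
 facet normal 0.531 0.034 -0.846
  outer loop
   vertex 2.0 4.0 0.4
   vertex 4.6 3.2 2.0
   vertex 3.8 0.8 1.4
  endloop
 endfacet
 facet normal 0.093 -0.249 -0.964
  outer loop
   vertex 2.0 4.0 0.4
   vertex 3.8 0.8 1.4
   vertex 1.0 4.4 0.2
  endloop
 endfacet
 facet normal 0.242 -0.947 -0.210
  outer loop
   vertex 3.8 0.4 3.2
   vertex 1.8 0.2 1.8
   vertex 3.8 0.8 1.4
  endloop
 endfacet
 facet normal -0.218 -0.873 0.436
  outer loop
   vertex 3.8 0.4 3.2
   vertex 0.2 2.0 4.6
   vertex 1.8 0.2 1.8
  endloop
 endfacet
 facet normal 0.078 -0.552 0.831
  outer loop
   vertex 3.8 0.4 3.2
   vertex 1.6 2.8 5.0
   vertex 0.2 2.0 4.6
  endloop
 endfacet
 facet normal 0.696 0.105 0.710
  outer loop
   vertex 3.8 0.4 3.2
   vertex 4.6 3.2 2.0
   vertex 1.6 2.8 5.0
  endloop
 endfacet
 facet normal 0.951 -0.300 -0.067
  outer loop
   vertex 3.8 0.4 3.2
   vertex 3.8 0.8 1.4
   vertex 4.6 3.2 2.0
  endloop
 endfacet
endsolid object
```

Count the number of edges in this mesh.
24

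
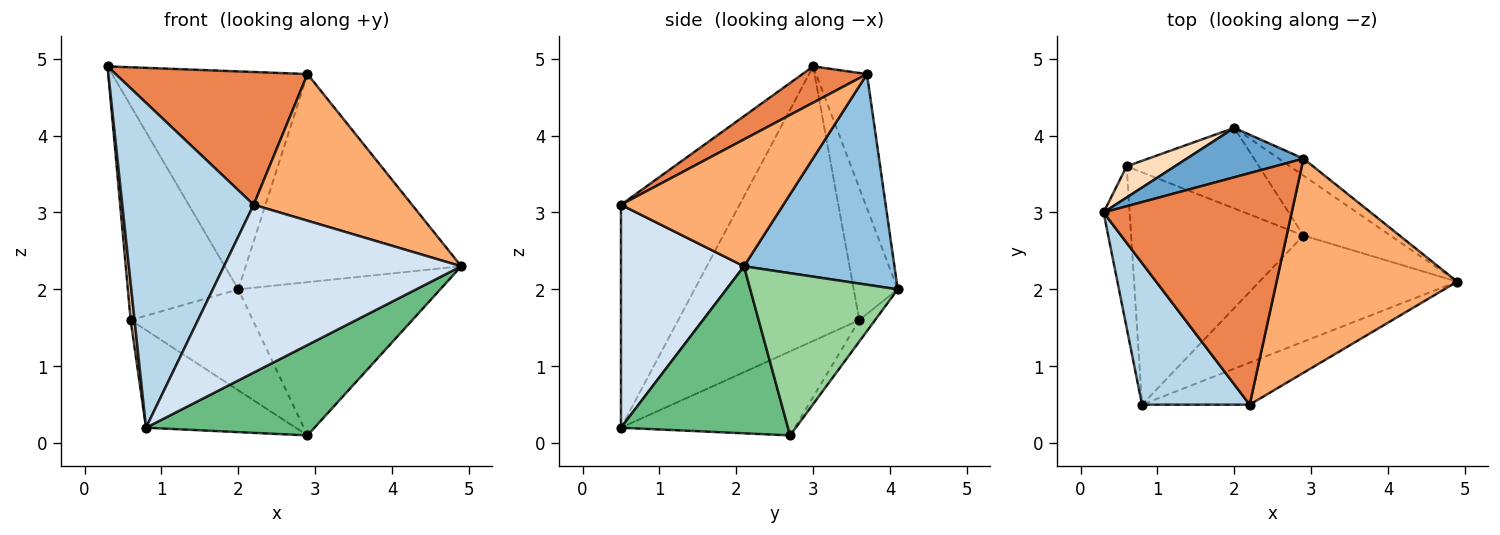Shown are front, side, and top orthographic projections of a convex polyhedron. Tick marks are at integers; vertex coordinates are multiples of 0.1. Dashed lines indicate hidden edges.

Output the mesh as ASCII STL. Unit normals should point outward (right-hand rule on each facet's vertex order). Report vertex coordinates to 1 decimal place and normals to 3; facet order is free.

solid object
 facet normal -0.246 0.945 0.214
  outer loop
   vertex 2.9 3.7 4.8
   vertex 2.0 4.1 2.0
   vertex 0.3 3.0 4.9
  endloop
 endfacet
 facet normal 0.571 0.818 -0.067
  outer loop
   vertex 2.9 3.7 4.8
   vertex 4.9 2.1 2.3
   vertex 2.0 4.1 2.0
  endloop
 endfacet
 facet normal -0.638 -0.706 0.308
  outer loop
   vertex 2.2 0.5 3.1
   vertex 0.3 3.0 4.9
   vertex 0.8 0.5 0.2
  endloop
 endfacet
 facet normal 0.449 -0.867 -0.217
  outer loop
   vertex 2.2 0.5 3.1
   vertex 0.8 0.5 0.2
   vertex 4.9 2.1 2.3
  endloop
 endfacet
 facet normal 0.165 -0.491 0.856
  outer loop
   vertex 2.2 0.5 3.1
   vertex 2.9 3.7 4.8
   vertex 0.3 3.0 4.9
  endloop
 endfacet
 facet normal 0.501 -0.489 0.714
  outer loop
   vertex 2.2 0.5 3.1
   vertex 4.9 2.1 2.3
   vertex 2.9 3.7 4.8
  endloop
 endfacet
 facet normal -0.995 -0.022 -0.094
  outer loop
   vertex 0.6 3.6 1.6
   vertex 0.8 0.5 0.2
   vertex 0.3 3.0 4.9
  endloop
 endfacet
 facet normal -0.367 0.921 0.134
  outer loop
   vertex 0.6 3.6 1.6
   vertex 0.3 3.0 4.9
   vertex 2.0 4.1 2.0
  endloop
 endfacet
 facet normal 0.541 -0.545 -0.640
  outer loop
   vertex 2.9 2.7 0.1
   vertex 4.9 2.1 2.3
   vertex 0.8 0.5 0.2
  endloop
 endfacet
 facet normal 0.562 0.770 -0.301
  outer loop
   vertex 2.9 2.7 0.1
   vertex 2.0 4.1 2.0
   vertex 4.9 2.1 2.3
  endloop
 endfacet
 facet normal -0.410 0.353 -0.841
  outer loop
   vertex 2.9 2.7 0.1
   vertex 0.8 0.5 0.2
   vertex 0.6 3.6 1.6
  endloop
 endfacet
 facet normal -0.100 0.778 -0.621
  outer loop
   vertex 2.9 2.7 0.1
   vertex 0.6 3.6 1.6
   vertex 2.0 4.1 2.0
  endloop
 endfacet
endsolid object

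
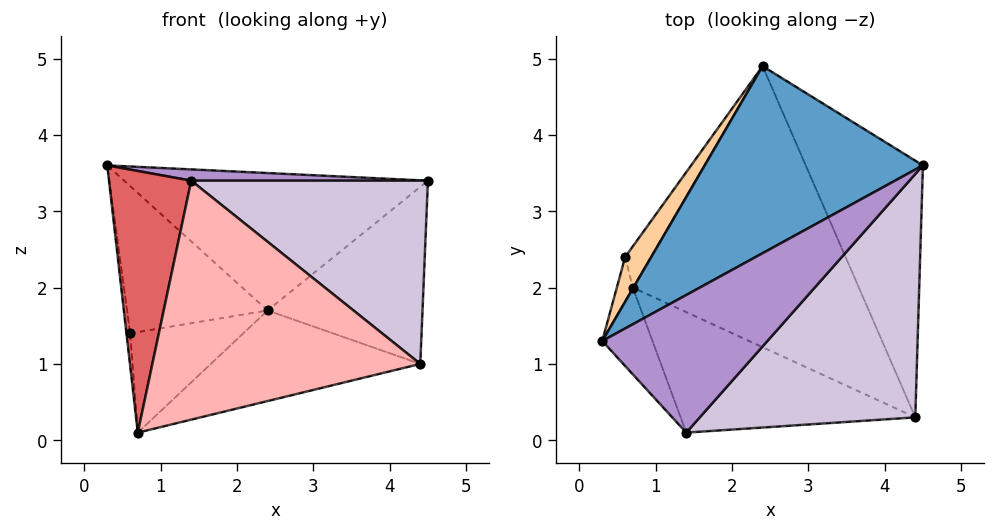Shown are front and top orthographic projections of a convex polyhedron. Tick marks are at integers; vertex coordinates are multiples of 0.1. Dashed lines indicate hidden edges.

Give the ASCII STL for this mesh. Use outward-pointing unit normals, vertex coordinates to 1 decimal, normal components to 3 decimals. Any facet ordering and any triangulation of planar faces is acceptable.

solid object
 facet normal -0.275 0.569 0.775
  outer loop
   vertex 2.4 4.9 1.7
   vertex 0.3 1.3 3.6
   vertex 4.5 3.6 3.4
  endloop
 endfacet
 facet normal 0.713 0.398 -0.577
  outer loop
   vertex 4.4 0.3 1.0
   vertex 2.4 4.9 1.7
   vertex 4.5 3.6 3.4
  endloop
 endfacet
 facet normal 0.349 0.287 -0.892
  outer loop
   vertex 4.4 0.3 1.0
   vertex 0.7 2.0 0.1
   vertex 2.4 4.9 1.7
  endloop
 endfacet
 facet normal -0.809 0.562 0.171
  outer loop
   vertex 0.6 2.4 1.4
   vertex 0.3 1.3 3.6
   vertex 2.4 4.9 1.7
  endloop
 endfacet
 facet normal -0.992 0.073 -0.099
  outer loop
   vertex 0.6 2.4 1.4
   vertex 0.7 2.0 0.1
   vertex 0.3 1.3 3.6
  endloop
 endfacet
 facet normal -0.774 0.586 -0.240
  outer loop
   vertex 0.6 2.4 1.4
   vertex 2.4 4.9 1.7
   vertex 0.7 2.0 0.1
  endloop
 endfacet
 facet normal -0.738 -0.641 -0.212
  outer loop
   vertex 1.4 0.1 3.4
   vertex 0.3 1.3 3.6
   vertex 0.7 2.0 0.1
  endloop
 endfacet
 facet normal -0.288 -0.855 -0.431
  outer loop
   vertex 1.4 0.1 3.4
   vertex 0.7 2.0 0.1
   vertex 4.4 0.3 1.0
  endloop
 endfacet
 facet normal 0.092 -0.081 0.992
  outer loop
   vertex 1.4 0.1 3.4
   vertex 4.5 3.6 3.4
   vertex 0.3 1.3 3.6
  endloop
 endfacet
 facet normal 0.562 -0.498 0.661
  outer loop
   vertex 1.4 0.1 3.4
   vertex 4.4 0.3 1.0
   vertex 4.5 3.6 3.4
  endloop
 endfacet
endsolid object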